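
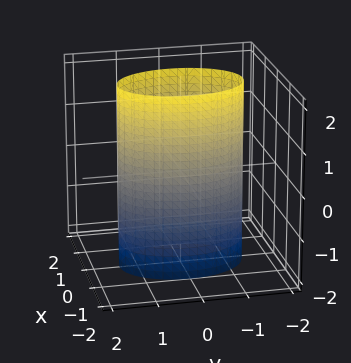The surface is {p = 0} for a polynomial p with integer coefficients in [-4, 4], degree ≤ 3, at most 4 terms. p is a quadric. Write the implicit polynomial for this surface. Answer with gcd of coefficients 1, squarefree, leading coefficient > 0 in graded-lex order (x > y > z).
2*x^2 + y^2 - 2

deg p = 2. A cylinder; a quadric.
Symmetries: the x ↦ −x reflection is a symmetry, so x appears only in even powers; it's symmetric under z → −z, forcing even powers of z; it's symmetric under y → −y, forcing even powers of y.
Observable constraints: among the integer gridlines, it crosses the x-axis at x ∈ {-1, 1}; it misses every integer gridline on the z-axis.
These observations pin down the coefficients.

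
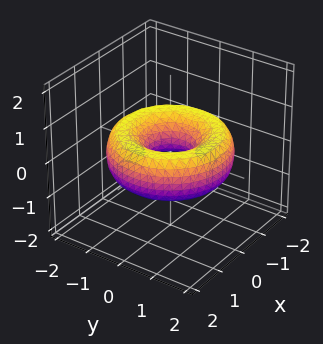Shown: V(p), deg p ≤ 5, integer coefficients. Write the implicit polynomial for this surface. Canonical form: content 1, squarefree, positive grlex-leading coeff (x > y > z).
(a) deg p = 4. A generic line meets the surface in up to 4 points.
(b) Symmetry: the z-axis is an axis of rotation, so x and y enter only as x² + y².
(c) From the axis intercepts and sections: a circular section at z = 0 has radius between 0 and 1; it misses every integer gridline on the z-axis.
(d) Fitting integer coefficients to these (and the overall shape) gives p.

x^4 + 2*x^2*y^2 + y^4 - 3*x^2 - 3*y^2 + 3*z^2 + 1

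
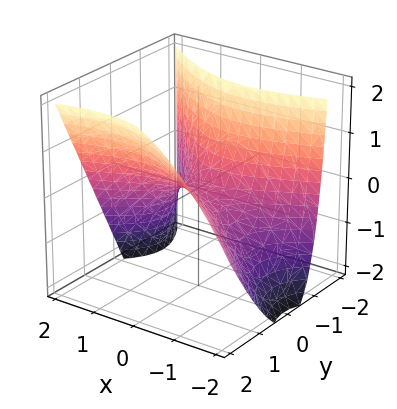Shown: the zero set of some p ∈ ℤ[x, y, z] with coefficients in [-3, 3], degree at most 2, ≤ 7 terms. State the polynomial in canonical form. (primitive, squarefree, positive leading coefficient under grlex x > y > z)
x^2 - x*y - 2*y^2 + y*z + 2*z

deg p = 2.
Reading off the gridlines: one x-axis crossing is at x = 0; it meets the z-axis at z = 0 (among the integer gridlines).
Solving for integer coefficients yields p as stated.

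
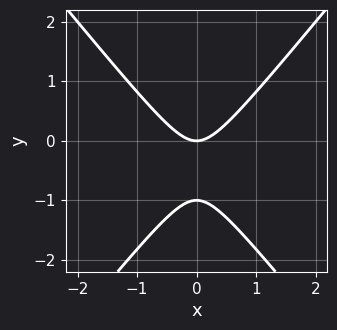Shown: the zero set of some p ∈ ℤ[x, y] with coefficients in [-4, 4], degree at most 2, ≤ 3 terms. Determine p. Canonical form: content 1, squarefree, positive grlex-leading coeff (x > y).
3*x^2 - 2*y^2 - 2*y

First, the degree is 2 — no degree-1 curve has this shape.
Next, symmetries: mirror symmetry x ↦ −x ⇒ only even powers of x.
Then, against the integer gridlines: it meets the x-axis at x = 0 (among the integer gridlines); the y-axis gridline crossings are at y ∈ {-1, 0}.
Finally, solving for integer coefficients yields p as stated.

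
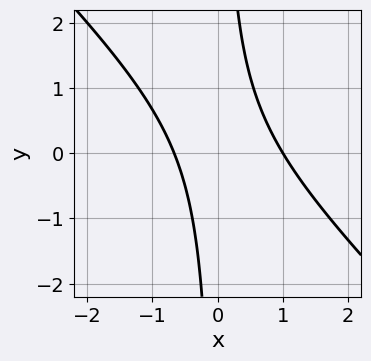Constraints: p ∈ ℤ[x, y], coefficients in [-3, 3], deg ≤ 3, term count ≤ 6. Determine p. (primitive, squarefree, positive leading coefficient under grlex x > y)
3*x^2 + 3*x*y - x - 2

(a) The degree is 2 — a generic line meets the curve in up to 2 points.
(b) Observable constraints: the curve avoids every integer y-axis point in the box; it meets the x-axis at x = 1 (among the integer gridlines).
(c) Putting this together gives p.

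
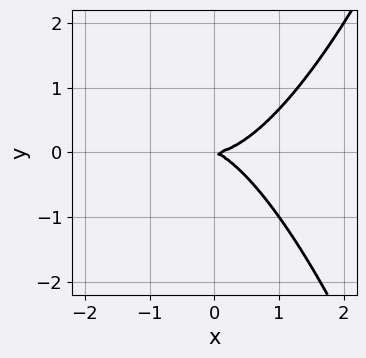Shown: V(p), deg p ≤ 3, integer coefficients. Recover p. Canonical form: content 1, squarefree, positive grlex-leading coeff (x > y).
2*x^3 - x*y - 3*y^2

(a) The degree is 3 — a generic line meets the curve in up to 3 points.
(b) From the visible intercepts: one x-axis crossing is at x = 0; it meets the y-axis at y = 0 (among the integer gridlines).
(c) Together with the visible shape, these determine p as stated.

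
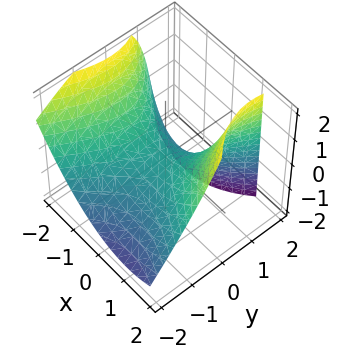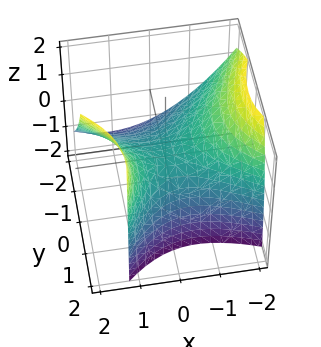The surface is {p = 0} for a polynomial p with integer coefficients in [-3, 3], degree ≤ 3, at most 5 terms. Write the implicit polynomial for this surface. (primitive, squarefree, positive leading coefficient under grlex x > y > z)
(a) Degree: the shape is more complex than any degree-1 surface, so deg p = 2.
(b) Checking where it meets the axes: it crosses the x-axis at the gridline x = 0; one y-axis crossing is at y = 0; one z-axis crossing is at z = 0.
(c) Assembling these constraints gives the stated polynomial.

x^2 + x*y - y^2 + y*z - 2*z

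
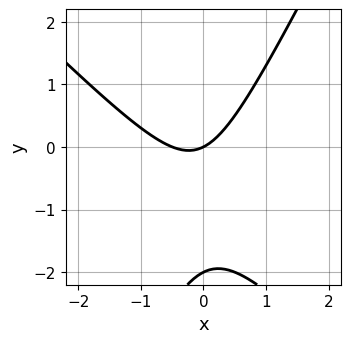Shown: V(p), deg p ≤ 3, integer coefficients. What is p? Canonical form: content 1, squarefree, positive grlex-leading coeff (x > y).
2*x^2 + x*y - y^2 + x - 2*y

1. Degree: a generic line meets the curve in up to 2 points, so deg p = 2.
2. Against the integer gridlines: one x-axis crossing is at x = 0; among the integer gridlines, it crosses the y-axis at y ∈ {-2, 0}.
3. Solving for integer coefficients yields p as stated.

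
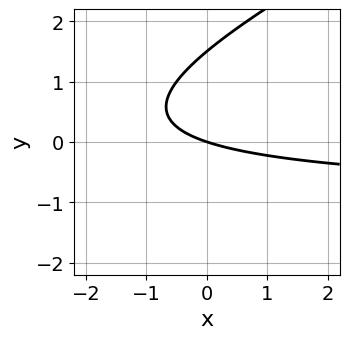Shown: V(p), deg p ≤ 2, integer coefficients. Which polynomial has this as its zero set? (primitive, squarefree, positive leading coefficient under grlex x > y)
x*y - 2*y^2 + x + 3*y

First, degree: the shape is more complex than any degree-1 curve, so deg p = 2.
Next, from the axis intercepts and sections: it meets the x-axis at x = 0 (among the integer gridlines); one y-axis crossing is at y = 0.
Finally, assembling these constraints gives the stated polynomial.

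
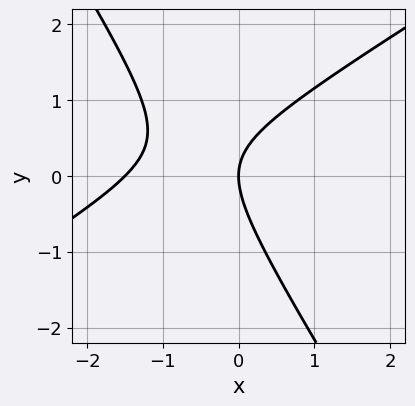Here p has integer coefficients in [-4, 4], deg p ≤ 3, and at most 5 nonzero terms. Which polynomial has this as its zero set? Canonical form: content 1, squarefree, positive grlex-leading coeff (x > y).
First, the degree is 2 — no degree-1 curve has this shape.
Then, observable constraints: it crosses the y-axis at the gridline y = 0; it meets the x-axis at x = 0 (among the integer gridlines).
Finally, assembling these constraints gives the stated polynomial.

2*x^2 - 2*x*y - 2*y^2 + 3*x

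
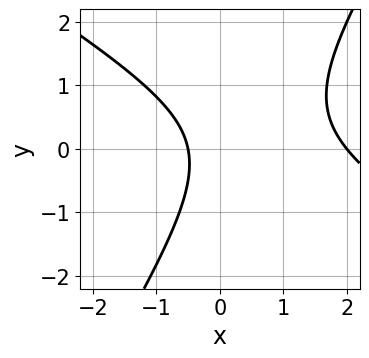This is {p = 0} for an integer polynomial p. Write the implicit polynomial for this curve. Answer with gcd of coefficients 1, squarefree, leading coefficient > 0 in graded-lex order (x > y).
2*x^2 + 2*x*y - 2*y^2 - 3*x - 2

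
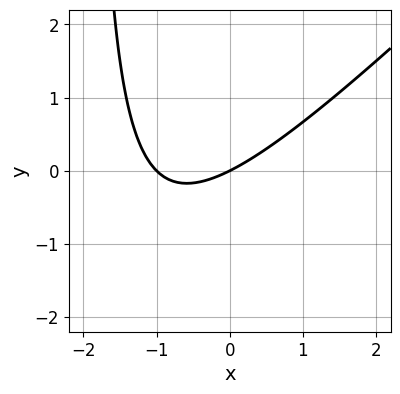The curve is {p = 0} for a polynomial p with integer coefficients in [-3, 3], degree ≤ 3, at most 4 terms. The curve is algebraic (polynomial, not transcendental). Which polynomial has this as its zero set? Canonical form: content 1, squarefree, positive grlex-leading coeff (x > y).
The degree is 2 — a generic line meets the curve in up to 2 points.
From the visible intercepts: among the integer gridlines, it crosses the x-axis at x ∈ {-1, 0}; one y-axis crossing is at y = 0.
Solving for integer coefficients yields p as stated.

x^2 - x*y + x - 2*y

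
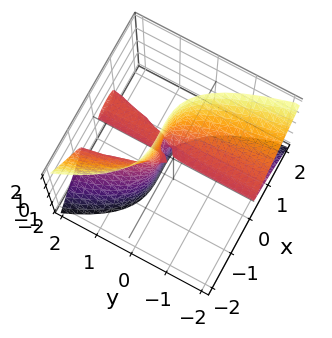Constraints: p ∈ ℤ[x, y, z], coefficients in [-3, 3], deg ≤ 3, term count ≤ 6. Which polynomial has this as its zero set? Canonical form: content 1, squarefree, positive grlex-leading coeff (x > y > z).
3*x^3 + 3*y*z^2 - x*y - z^2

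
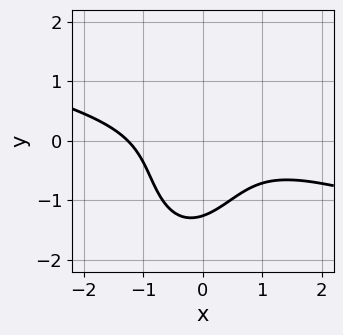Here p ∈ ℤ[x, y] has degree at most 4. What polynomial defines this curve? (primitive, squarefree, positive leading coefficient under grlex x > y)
x^3 + 3*x^2*y - x*y^2 + y^3 + 2

1. deg p = 3. The shape is more complex than any degree-2 curve.
2. The integer polynomial consistent with all of this is the stated p.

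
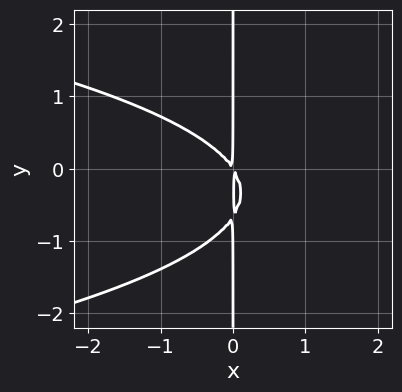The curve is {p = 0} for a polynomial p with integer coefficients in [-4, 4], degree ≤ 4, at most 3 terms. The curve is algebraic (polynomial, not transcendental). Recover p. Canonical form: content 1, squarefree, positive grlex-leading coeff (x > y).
3*x*y^2 + 3*x^2 + 2*x*y

deg p = 3. No degree-2 curve has this shape.
From the visible intercepts: every point of the y-axis in the box is on the curve.
Matching integer coefficients to the picture gives p.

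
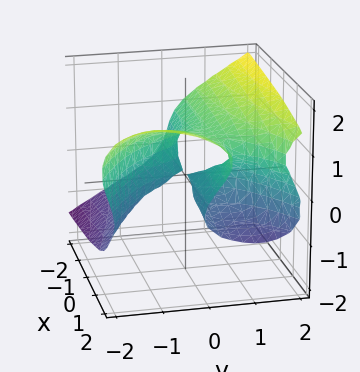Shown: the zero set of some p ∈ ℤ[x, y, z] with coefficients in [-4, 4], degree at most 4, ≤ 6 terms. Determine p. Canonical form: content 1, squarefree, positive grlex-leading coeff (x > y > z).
Degree: no degree-2 surface has this shape, so deg p = 3.
Checking where it meets the axes: one y-axis crossing is at y = 0; every point of the x-axis in the box is on the surface; among the integer gridlines, it crosses the z-axis at z ∈ {0, 1}.
Fitting integer coefficients to these (and the overall shape) gives p.

y^3 - 3*z^3 - 2*x*y + x*z + 3*z^2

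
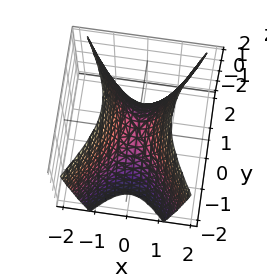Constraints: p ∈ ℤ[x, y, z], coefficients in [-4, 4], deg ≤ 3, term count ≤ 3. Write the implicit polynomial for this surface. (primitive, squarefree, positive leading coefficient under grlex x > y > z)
2*x^2 - y^2 - z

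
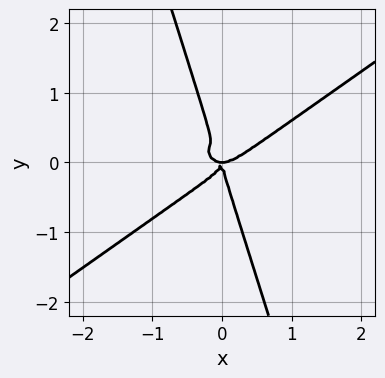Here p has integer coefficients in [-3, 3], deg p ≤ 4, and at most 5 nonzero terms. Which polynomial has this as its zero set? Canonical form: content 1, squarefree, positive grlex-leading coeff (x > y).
(a) Degree: the shape is more complex than any degree-3 curve, so deg p = 4.
(b) Checking where it meets the axes: it meets the x-axis at x = 0 (among the integer gridlines); one y-axis crossing is at y = 0.
(c) Matching integer coefficients to the picture gives p.

2*x^4 - x^3*y - 3*x*y^3 - y^4 - x^2*y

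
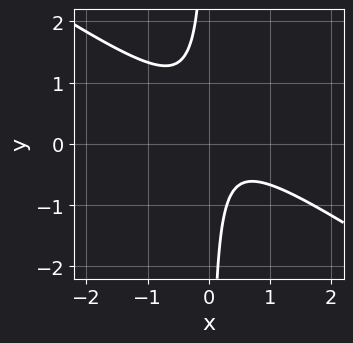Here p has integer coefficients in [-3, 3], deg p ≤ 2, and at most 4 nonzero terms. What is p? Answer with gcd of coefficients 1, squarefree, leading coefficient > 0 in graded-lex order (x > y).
2*x^2 + 3*x*y - x + 1

1. Degree: the shape is more complex than any degree-1 curve, so deg p = 2.
2. From the axis intercepts and sections: the curve avoids every integer x-axis point in the box; the curve avoids every integer y-axis point in the box.
3. These observations pin down the coefficients.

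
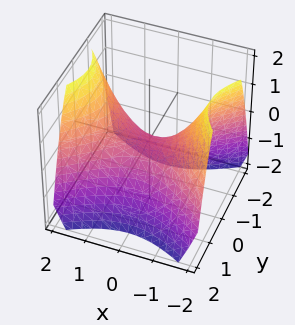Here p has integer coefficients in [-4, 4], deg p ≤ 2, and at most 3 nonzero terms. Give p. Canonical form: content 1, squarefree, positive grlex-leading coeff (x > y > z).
(a) Degree: a saddle surface; a quadric, so deg p = 2.
(b) Symmetries: it's symmetric under x → −x, forcing even powers of x; it's symmetric under y → −y, forcing even powers of y.
(c) From the visible intercepts: one x-axis crossing is at x = 0; one y-axis crossing is at y = 0.
(d) The integer polynomial consistent with all of this is the stated p.

2*x^2 - 3*y^2 - 3*z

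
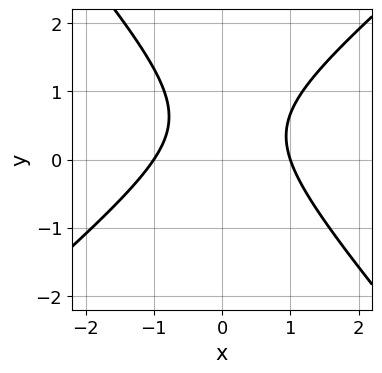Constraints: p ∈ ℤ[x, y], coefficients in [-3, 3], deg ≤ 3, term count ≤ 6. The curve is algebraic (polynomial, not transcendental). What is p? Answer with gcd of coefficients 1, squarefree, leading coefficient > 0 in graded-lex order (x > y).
3*x^2 - x*y - 3*y^2 + 3*y - 3

(a) Degree: a generic line meets the curve in up to 2 points, so deg p = 2.
(b) From the axis intercepts and sections: it misses every integer gridline on the y-axis; among the integer gridlines, it crosses the x-axis at x ∈ {-1, 1}.
(c) These observations pin down the coefficients.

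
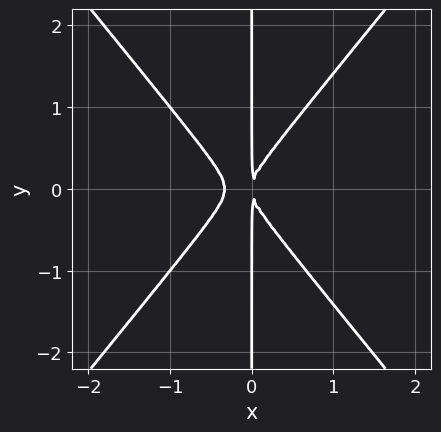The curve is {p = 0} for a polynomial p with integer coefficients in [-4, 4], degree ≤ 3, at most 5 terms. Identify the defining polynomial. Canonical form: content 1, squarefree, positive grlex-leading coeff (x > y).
First, the degree is 3 — no degree-2 curve has this shape.
Next, symmetries: the y ↦ −y reflection is a symmetry, so y appears only in even powers.
Next, reading off the gridlines: the visible y-axis segment lies entirely on the curve.
Finally, solving for integer coefficients yields p as stated.

3*x^3 - 2*x*y^2 + x^2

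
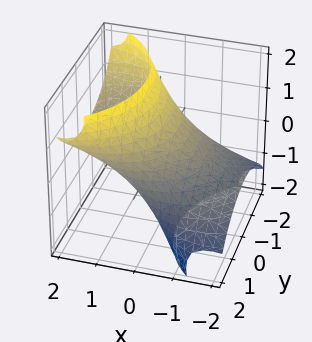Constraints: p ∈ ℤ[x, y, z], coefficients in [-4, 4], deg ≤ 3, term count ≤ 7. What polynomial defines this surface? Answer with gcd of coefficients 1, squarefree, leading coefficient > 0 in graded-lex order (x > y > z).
First, degree: a generic line meets the surface in up to 2 points, so deg p = 2.
Finally, solving for integer coefficients yields p as stated.

x^2 - 3*x*z + y^2 + z^2 - 2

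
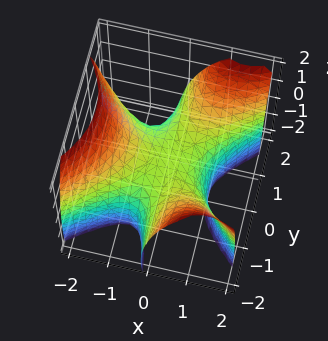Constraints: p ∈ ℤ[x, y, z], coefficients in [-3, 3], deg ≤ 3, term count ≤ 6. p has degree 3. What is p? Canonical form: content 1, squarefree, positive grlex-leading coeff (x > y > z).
2*x^3 - 3*x*y^2 + z^2 + 3*z

(a) The degree is 3 — no degree-2 surface has this shape.
(b) Reading off the gridlines: one z-axis crossing is at z = 0; one x-axis crossing is at x = 0.
(c) Assembling these constraints gives the stated polynomial.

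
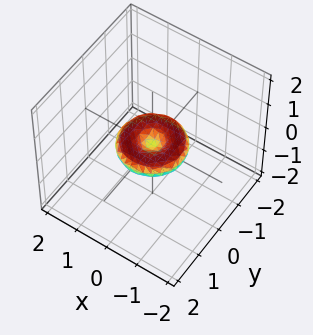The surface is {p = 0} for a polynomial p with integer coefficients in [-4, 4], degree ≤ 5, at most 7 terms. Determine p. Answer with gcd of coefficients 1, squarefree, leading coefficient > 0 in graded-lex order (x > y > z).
1. The degree is 4 — a generic line meets the surface in up to 4 points.
2. Symmetries: the surface is invariant under rotation about z: p = q(x² + y², z).
3. From the axis intercepts and sections: it meets the z-axis at z = 0 (among the integer gridlines); a circular section at z = 0 has radius exactly 1.
4. Putting this together gives p. Check: (1, 0, 0) on the x-axis lies on the surface, and p(1, 0, 0) = 0. ✓

x^4 + 2*x^2*y^2 + y^4 - x^2 - y^2 + 3*z^2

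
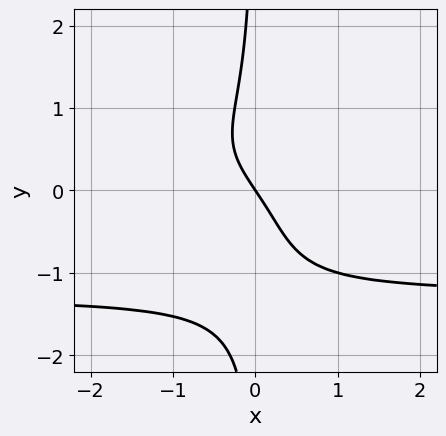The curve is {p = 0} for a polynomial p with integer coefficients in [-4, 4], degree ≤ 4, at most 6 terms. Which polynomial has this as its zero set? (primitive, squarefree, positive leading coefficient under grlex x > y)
3*x*y^3 + 2*x*y^2 + 3*x + 2*y

1. deg p = 4.
2. Observable constraints: one y-axis crossing is at y = 0; it crosses the x-axis at the gridline x = 0.
3. Solving for integer coefficients yields p as stated.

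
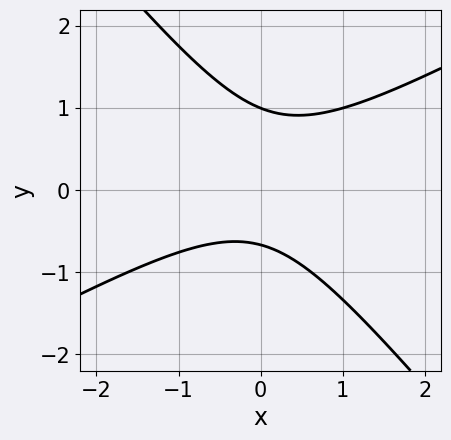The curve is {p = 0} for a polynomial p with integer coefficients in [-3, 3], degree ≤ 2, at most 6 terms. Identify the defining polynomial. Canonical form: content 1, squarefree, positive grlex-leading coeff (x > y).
2*x^2 - 2*x*y - 3*y^2 + y + 2

The degree is 2 — no degree-1 curve has this shape.
From the axis intercepts and sections: it meets the y-axis at y = 1 (among the integer gridlines); no x-intercept at any integer in the box.
Putting this together gives p.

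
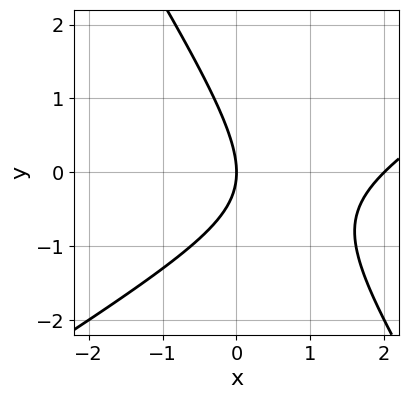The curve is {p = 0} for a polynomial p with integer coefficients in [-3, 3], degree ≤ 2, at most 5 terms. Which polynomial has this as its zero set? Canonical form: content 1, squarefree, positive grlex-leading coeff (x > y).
deg p = 2. A generic line meets the curve in up to 2 points.
Observable constraints: it meets the y-axis at y = 0 (among the integer gridlines); the x-axis gridline crossings are at x ∈ {0, 2}.
Together with the visible shape, these determine p as stated.

x^2 - x*y - y^2 - 2*x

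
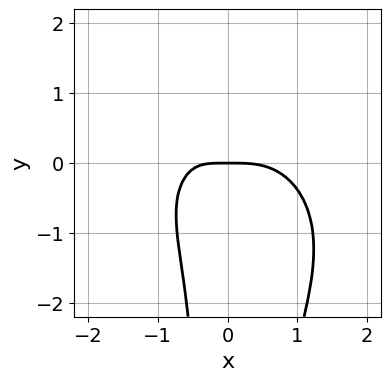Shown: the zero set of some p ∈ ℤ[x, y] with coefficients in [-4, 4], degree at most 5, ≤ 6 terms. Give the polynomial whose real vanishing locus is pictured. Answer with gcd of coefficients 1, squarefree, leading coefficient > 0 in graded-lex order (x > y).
First, the degree is 4 — no degree-3 curve has this shape.
Next, from the axis intercepts and sections: one x-axis crossing is at x = 0; one y-axis crossing is at y = 0.
Finally, matching integer coefficients to the picture gives p.

x^4 + x^2*y^2 + x^2*y + x*y + y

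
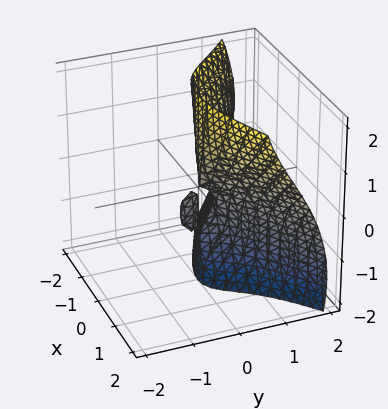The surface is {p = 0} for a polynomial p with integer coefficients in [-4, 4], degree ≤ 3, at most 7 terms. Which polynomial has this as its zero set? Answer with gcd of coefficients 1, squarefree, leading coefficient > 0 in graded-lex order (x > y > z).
2*x*y*z + 3*y^3 + 2*y*z^2 - 3*x^2 + 2*y*z

1. I count 2 distinct pieces. They look like related sheets of one shape, so recover p as a whole.
2. Degree: the shape is more complex than any degree-2 surface, so deg p = 3.
3. Observable constraints: one x-axis crossing is at x = 0; the visible z-axis segment lies entirely on the surface.
4. Fitting integer coefficients to these (and the overall shape) gives p.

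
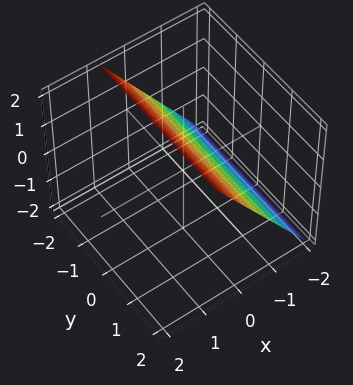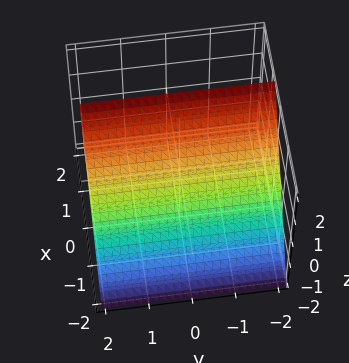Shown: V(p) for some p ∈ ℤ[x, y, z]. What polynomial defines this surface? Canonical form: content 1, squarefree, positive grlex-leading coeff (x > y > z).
(a) deg p = 1.
(b) Observable constraints: it meets the z-axis at z = 1 (among the integer gridlines); no y-intercept at any integer in the box.
(c) These observations pin down the coefficients.

3*x - 2*z + 2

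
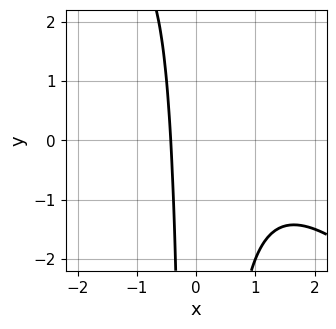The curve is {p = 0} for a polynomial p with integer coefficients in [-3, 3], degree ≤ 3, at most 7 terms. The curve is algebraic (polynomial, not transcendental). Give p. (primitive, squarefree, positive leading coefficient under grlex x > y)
2*x^3 + 2*x^2*y - 3*x^2 + 3*x + 2

First, degree: the shape is more complex than any degree-2 curve, so deg p = 3.
Then, observable constraints: no y-intercept at any integer in the box.
Finally, these observations pin down the coefficients.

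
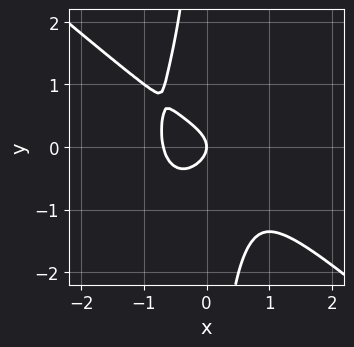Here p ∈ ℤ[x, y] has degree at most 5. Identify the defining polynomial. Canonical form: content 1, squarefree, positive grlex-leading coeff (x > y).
3*x^4 + 2*x^3*y + 2*x*y^3 + 2*y^2 + x

(a) The degree is 4 — no degree-3 curve has this shape.
(b) From the axis intercepts and sections: one y-axis crossing is at y = 0; it meets the x-axis at x = 0 (among the integer gridlines).
(c) Assembling these constraints gives the stated polynomial.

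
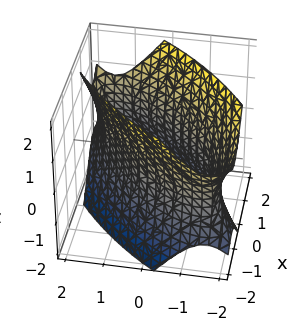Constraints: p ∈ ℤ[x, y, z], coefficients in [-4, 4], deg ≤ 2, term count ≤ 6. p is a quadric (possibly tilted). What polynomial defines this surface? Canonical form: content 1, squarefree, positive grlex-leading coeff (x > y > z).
2*x^2 - 3*x*y + 2*y^2 - z^2 - 3

First, the degree is 2 — the shape is more complex than any degree-1 surface.
Next, reading off the gridlines: it misses every integer gridline on the z-axis.
Finally, solving for integer coefficients yields p as stated.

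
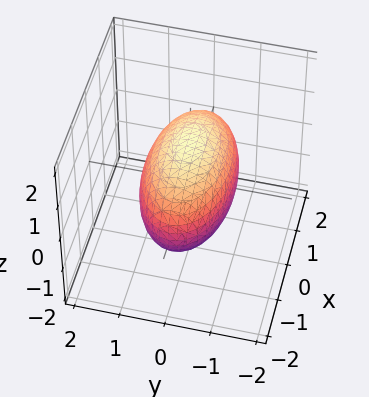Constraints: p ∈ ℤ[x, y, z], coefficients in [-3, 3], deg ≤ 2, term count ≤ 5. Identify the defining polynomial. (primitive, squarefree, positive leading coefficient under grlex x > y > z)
First, degree: bounded and convex; a quadric, so deg p = 2.
Next, symmetries: the z ↦ −z reflection is a symmetry, so z appears only in even powers; mirror symmetry y ↦ −y ⇒ only even powers of y; it's symmetric under x → −x, forcing even powers of x.
Then, from the visible intercepts: the y-axis gridline crossings are at y ∈ {-1, 1}.
Finally, together with the visible shape, these determine p as stated.

x^2 + 3*y^2 + 2*z^2 - 3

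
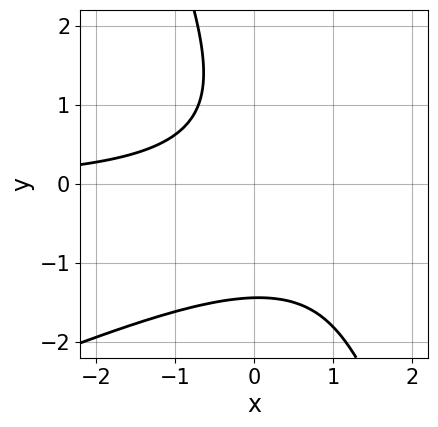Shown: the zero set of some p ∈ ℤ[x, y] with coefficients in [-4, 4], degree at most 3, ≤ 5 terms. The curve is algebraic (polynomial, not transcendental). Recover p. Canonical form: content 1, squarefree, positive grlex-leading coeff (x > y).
First, the degree is 3 — the shape is more complex than any degree-2 curve.
Next, against the integer gridlines: it misses every integer gridline on the x-axis.
Finally, these observations pin down the coefficients.

x^2*y - 2*x*y^2 - y^3 - 3*x*y - 3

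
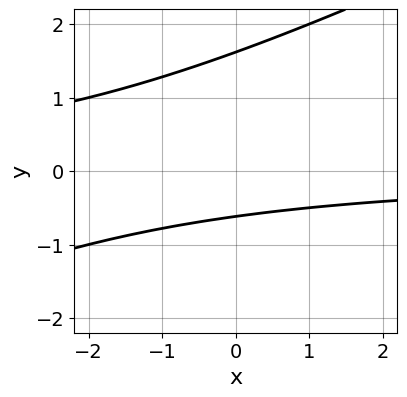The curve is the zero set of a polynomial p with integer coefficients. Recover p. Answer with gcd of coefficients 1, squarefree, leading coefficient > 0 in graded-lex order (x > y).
1. deg p = 2.
2. From the axis intercepts and sections: the curve avoids every integer x-axis point in the box.
3. Solving for integer coefficients yields p as stated.

x*y - 2*y^2 + 2*y + 2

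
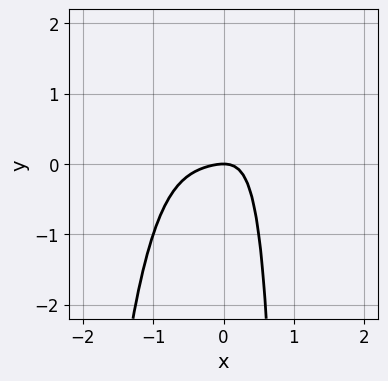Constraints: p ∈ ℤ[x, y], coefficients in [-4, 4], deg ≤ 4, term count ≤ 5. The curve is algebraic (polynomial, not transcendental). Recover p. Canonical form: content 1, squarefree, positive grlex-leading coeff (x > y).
2*x^4 + x^3 + x^2 - x*y + y

First, deg p = 4.
Next, from the axis intercepts and sections: it crosses the x-axis at the gridline x = 0; it meets the y-axis at y = 0 (among the integer gridlines).
Finally, together with the visible shape, these determine p as stated.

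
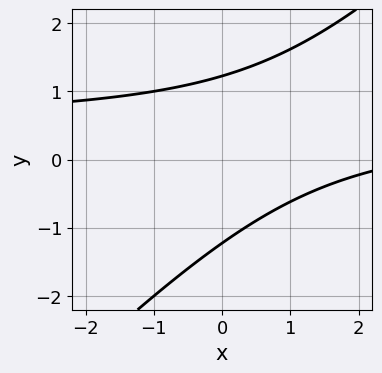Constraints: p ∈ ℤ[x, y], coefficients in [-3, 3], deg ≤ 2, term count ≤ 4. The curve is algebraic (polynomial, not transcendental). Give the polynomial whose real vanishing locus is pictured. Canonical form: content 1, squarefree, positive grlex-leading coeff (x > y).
2*x*y - 2*y^2 - x + 3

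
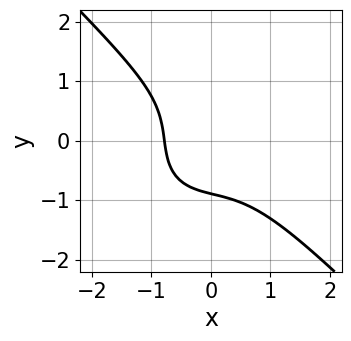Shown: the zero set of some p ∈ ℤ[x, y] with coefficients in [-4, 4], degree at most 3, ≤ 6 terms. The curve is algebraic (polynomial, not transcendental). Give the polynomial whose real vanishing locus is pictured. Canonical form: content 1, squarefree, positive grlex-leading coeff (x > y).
3*x^3 + 3*y^3 + 2*x + y + 3

1. The degree is 3 — the shape is more complex than any degree-2 curve.
2. Matching integer coefficients to the picture gives p.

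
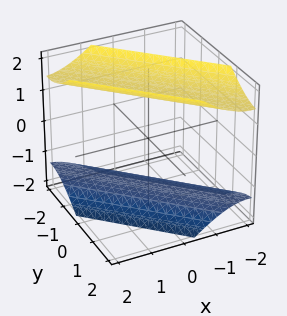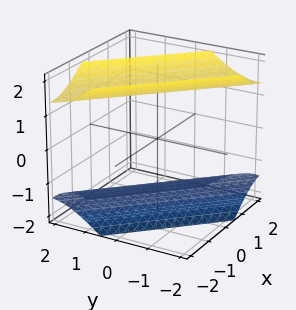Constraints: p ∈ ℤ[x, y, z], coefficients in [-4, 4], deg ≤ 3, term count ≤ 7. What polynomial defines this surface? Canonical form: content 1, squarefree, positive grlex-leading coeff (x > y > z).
x^2 + 2*x*y + y^2 - z^2 + 2

I count 2 distinct pieces.
Degree: the shape is more complex than any degree-1 surface, so deg p = 2.
Observable constraints: the surface avoids every integer x-axis point in the box; no y-intercept at any integer in the box.
Assembling these constraints gives the stated polynomial.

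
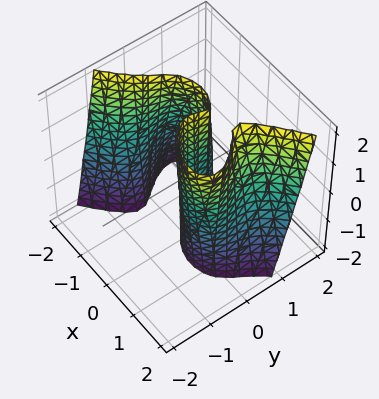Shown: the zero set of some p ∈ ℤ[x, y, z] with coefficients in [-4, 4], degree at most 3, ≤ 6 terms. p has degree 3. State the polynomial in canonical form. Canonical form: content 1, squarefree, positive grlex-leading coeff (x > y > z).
x^3 + x*y*z - 3*y^3 + 2*y^2 - 2*x

1. The degree is 3 — the shape is more complex than any degree-2 surface.
2. Reading off the gridlines: it meets the y-axis at y = 0 (among the integer gridlines); every point of the z-axis in the box is on the surface.
3. Together with the visible shape, these determine p as stated.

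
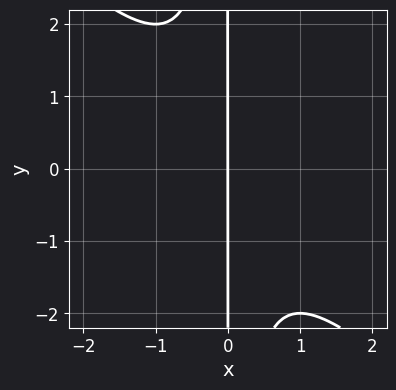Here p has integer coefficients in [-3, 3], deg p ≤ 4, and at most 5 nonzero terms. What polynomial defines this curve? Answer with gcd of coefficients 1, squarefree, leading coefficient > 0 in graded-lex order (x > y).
x^3 + x^2*y + x

The degree is 3 — the shape is more complex than any degree-2 curve.
Against the integer gridlines: one x-axis crossing is at x = 0; every point of the y-axis in the box is on the curve.
Fitting integer coefficients to these (and the overall shape) gives p.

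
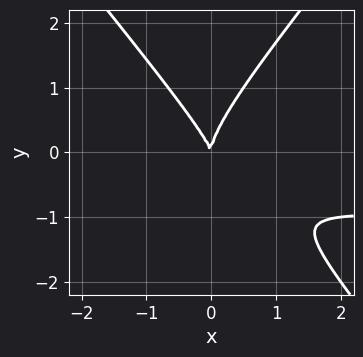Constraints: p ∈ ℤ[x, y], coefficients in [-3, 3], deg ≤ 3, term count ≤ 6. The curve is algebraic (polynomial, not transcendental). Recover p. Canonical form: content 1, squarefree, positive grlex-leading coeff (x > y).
3*x^2*y - 2*y^3 + 3*x^2 + x*y

(a) deg p = 3.
(b) Observable constraints: it crosses the x-axis at the gridline x = 0; one y-axis crossing is at y = 0.
(c) Putting this together gives p.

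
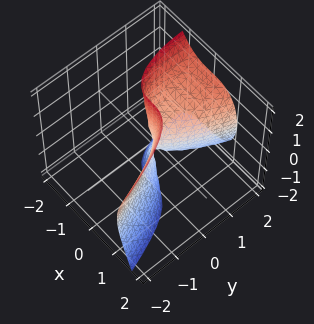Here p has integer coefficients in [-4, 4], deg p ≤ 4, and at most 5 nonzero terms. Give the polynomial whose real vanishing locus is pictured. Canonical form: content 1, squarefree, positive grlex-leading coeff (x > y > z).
3*x^3 + y*z^2 - y^2

Degree: the shape is more complex than any degree-2 surface, so deg p = 3.
Reading off the gridlines: it meets the y-axis at y = 0 (among the integer gridlines); every point of the z-axis in the box is on the surface; it meets the x-axis at x = 0 (among the integer gridlines).
Solving for integer coefficients yields p as stated.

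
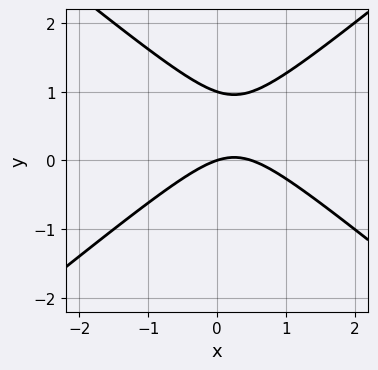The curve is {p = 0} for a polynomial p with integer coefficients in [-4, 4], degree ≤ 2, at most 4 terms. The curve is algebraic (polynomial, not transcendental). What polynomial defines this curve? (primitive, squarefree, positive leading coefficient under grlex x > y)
2*x^2 - 3*y^2 - x + 3*y

(a) The degree is 2 — no degree-1 curve has this shape.
(b) Reading off the gridlines: it crosses the x-axis at the gridline x = 0; the y-axis gridline crossings are at y ∈ {0, 1}.
(c) These observations pin down the coefficients.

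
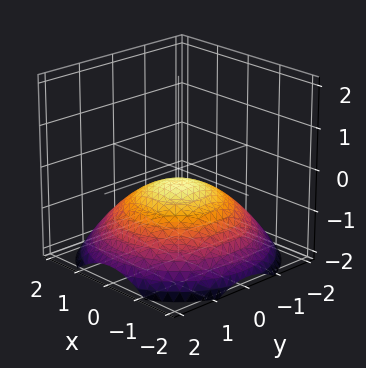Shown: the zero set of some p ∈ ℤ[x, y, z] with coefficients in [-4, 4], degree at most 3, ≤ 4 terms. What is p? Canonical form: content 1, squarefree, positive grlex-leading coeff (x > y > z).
x^2 + y^2 + 3*z + 1

1. The degree is 2 — a generic line meets the surface in up to 2 points.
2. Symmetries: the z-axis is an axis of rotation, so x and y enter only as x² + y².
3. From the visible intercepts: it misses every integer gridline on the x-axis; no y-intercept at any integer in the box; a circular section at z = -1 has radius between 1 and 2.
4. Matching integer coefficients to the picture gives p.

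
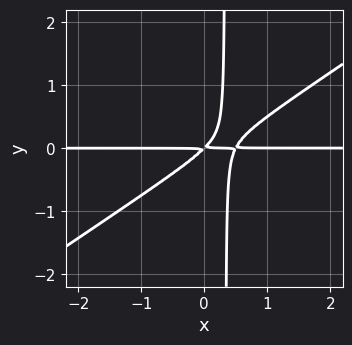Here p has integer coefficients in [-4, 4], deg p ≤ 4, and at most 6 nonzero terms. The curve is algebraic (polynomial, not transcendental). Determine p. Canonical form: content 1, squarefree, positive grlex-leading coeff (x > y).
1. Degree: no degree-2 curve has this shape, so deg p = 3.
2. From the axis intercepts and sections: every point of the x-axis in the box is on the curve.
3. Fitting integer coefficients to these (and the overall shape) gives p.

2*x^2*y - 3*x*y^2 - x*y + y^2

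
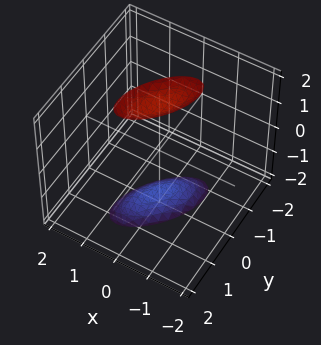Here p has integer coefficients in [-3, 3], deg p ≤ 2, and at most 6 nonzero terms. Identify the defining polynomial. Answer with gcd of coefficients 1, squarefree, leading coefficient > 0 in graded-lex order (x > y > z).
(a) There are 2 components.
(b) deg p = 2.
(c) Against the integer gridlines: no x-intercept at any integer in the box; no y-intercept at any integer in the box.
(d) Assembling these constraints gives the stated polynomial.

3*x^2 - 3*x*y + 2*y^2 - z^2 + 3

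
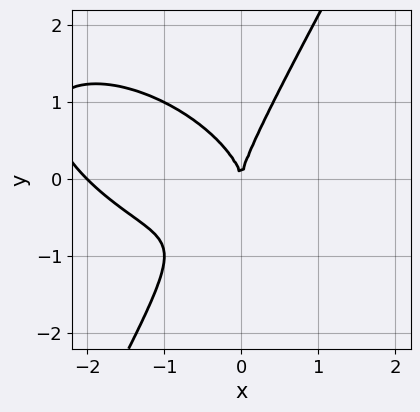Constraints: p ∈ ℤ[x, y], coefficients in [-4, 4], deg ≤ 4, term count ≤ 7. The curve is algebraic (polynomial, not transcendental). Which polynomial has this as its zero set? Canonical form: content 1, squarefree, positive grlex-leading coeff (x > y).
x^3 + x^2*y + x*y^2 - y^3 + 2*x^2

First, deg p = 3. The shape is more complex than any degree-2 curve.
Next, from the visible intercepts: one y-axis crossing is at y = 0; among the integer gridlines, it crosses the x-axis at x ∈ {-2, 0}.
Finally, putting this together gives p.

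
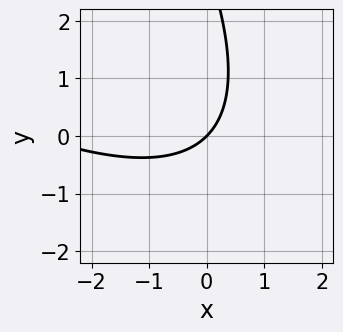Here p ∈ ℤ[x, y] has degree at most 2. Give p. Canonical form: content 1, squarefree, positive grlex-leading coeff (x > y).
1. Degree: the shape is more complex than any degree-1 curve, so deg p = 2.
2. From the axis intercepts and sections: it crosses the y-axis at the gridline y = 0; one x-axis crossing is at x = 0.
3. Putting this together gives p.

x^2 + 2*x*y + y^2 + 3*x - 3*y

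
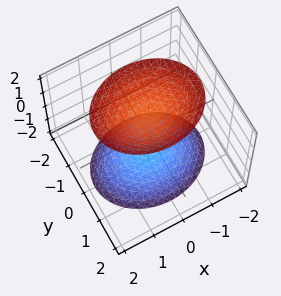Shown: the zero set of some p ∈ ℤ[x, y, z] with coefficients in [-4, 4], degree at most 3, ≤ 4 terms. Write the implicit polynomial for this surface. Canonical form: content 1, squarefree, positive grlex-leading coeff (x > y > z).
There are 2 components.
Degree: two separate bowl-shaped sheets opening away from each other; a quadric, so deg p = 2.
Symmetries: it's symmetric under y → −y, forcing even powers of y; mirror symmetry x ↦ −x ⇒ only even powers of x; it's symmetric under z → −z, forcing even powers of z.
Reading off the gridlines: no y-intercept at any integer in the box; no x-intercept at any integer in the box.
Matching integer coefficients to the picture gives p.

2*x^2 + 3*y^2 - 2*z^2 + 3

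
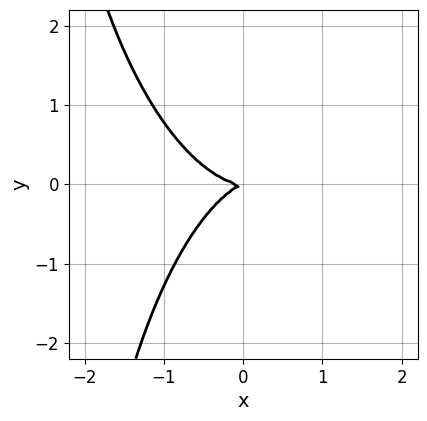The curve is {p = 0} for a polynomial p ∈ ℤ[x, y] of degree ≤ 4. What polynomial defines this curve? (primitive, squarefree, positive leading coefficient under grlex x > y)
2*x^3 + x*y^2 - x*y + 3*y^2

First, deg p = 3. The shape is more complex than any degree-2 curve.
Next, from the visible intercepts: it meets the x-axis at x = 0 (among the integer gridlines); it meets the y-axis at y = 0 (among the integer gridlines).
Finally, together with the visible shape, these determine p as stated.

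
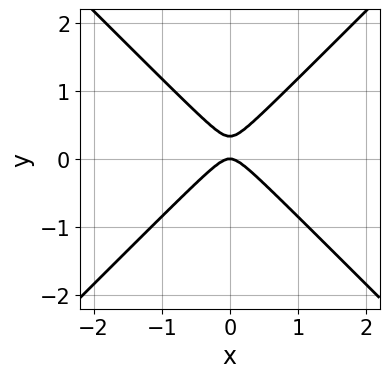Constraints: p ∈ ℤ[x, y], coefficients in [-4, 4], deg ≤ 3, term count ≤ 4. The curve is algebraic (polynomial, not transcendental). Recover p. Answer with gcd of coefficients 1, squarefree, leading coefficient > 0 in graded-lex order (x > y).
3*x^2 - 3*y^2 + y

Degree: the shape is more complex than any degree-1 curve, so deg p = 2.
Symmetries: it's symmetric under x → −x, forcing even powers of x.
Observable constraints: it meets the x-axis at x = 0 (among the integer gridlines); it meets the y-axis at y = 0 (among the integer gridlines).
Matching integer coefficients to the picture gives p.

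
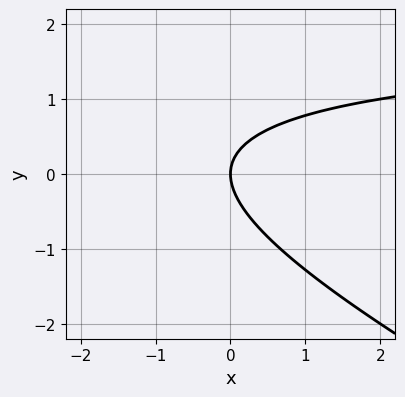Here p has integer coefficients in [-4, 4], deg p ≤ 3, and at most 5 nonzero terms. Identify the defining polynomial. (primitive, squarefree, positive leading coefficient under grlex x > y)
1. deg p = 2. A generic line meets the curve in up to 2 points.
2. Reading off the gridlines: it crosses the x-axis at the gridline x = 0; one y-axis crossing is at y = 0.
3. The integer polynomial consistent with all of this is the stated p.

x*y + 2*y^2 - 2*x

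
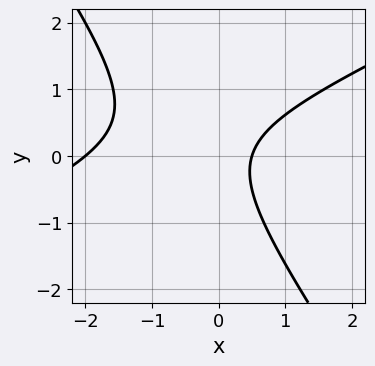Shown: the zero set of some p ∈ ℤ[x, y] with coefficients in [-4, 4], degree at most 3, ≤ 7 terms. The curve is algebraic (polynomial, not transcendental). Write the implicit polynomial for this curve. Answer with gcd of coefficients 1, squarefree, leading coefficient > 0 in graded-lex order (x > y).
2*x^2 - 3*x*y - 3*y^2 + 3*x - 2

1. deg p = 2. The shape is more complex than any degree-1 curve.
2. From the axis intercepts and sections: it misses every integer gridline on the y-axis; one x-axis crossing is at x = -2.
3. Together with the visible shape, these determine p as stated.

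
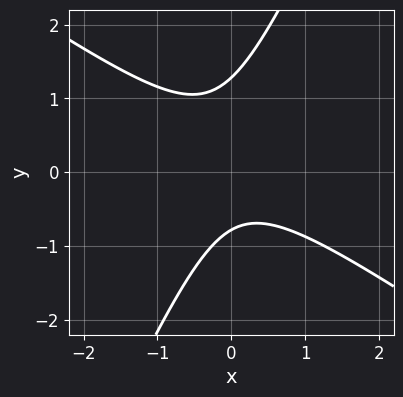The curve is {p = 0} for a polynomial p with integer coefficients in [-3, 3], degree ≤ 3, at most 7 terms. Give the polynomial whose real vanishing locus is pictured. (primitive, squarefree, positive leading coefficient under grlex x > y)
3*x^2 + 3*x*y - 2*y^2 + y + 2

First, degree: the shape is more complex than any degree-1 curve, so deg p = 2.
Then, reading off the gridlines: it misses every integer gridline on the x-axis.
Finally, solving for integer coefficients yields p as stated.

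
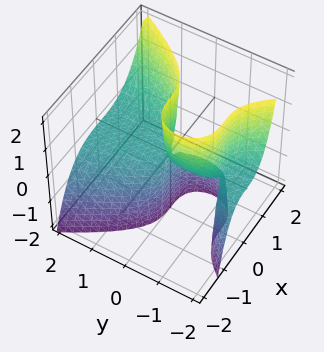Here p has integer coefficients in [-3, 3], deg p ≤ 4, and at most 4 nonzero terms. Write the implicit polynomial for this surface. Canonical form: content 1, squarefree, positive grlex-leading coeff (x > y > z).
First, deg p = 3. A generic line meets the surface in up to 3 points.
Next, against the integer gridlines: every point of the z-axis in the box is on the surface; every point of the y-axis in the box is on the surface; one x-axis crossing is at x = 0.
Finally, fitting integer coefficients to these (and the overall shape) gives p.

3*x^3 - 2*y^2*z - 3*y*z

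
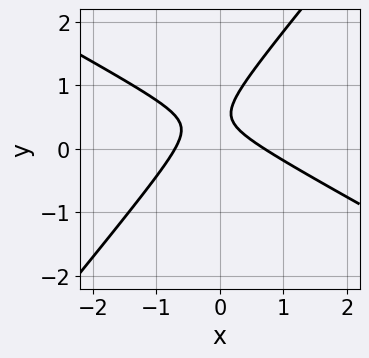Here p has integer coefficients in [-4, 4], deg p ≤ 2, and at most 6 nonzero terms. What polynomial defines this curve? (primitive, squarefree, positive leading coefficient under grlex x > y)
First, deg p = 2. The shape is more complex than any degree-1 curve.
Next, from the visible intercepts: it misses every integer gridline on the y-axis.
Finally, these observations pin down the coefficients.

2*x^2 + 2*x*y - 3*y^2 + 3*y - 1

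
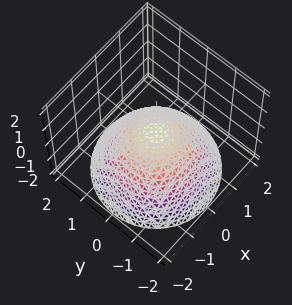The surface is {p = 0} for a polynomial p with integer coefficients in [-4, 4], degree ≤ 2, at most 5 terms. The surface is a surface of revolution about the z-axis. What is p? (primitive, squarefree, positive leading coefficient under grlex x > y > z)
2*x^2 + 2*y^2 + 3*z - 1

First, the degree is 2 — a generic line meets the surface in up to 2 points.
Next, symmetries: the z-axis is an axis of rotation, so x and y enter only as x² + y².
Next, observable constraints: a circular section at z = -2 has radius between 1 and 2.
Finally, these observations pin down the coefficients.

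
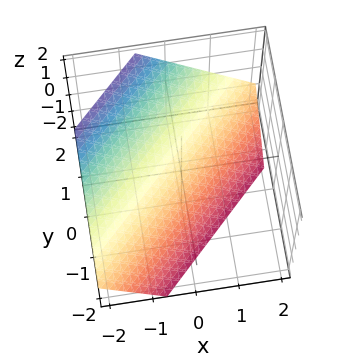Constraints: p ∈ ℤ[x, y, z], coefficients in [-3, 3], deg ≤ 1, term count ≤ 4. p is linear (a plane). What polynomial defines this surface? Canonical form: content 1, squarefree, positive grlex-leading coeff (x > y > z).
3*x - 3*y + 3*z + 2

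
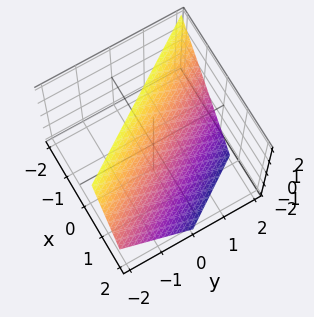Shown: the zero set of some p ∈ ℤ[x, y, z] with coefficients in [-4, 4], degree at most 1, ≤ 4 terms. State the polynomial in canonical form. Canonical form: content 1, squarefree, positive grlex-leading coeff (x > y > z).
(a) Degree: the surface is flat (a plane), so deg p = 1.
(b) Against the integer gridlines: it meets the z-axis at z = 1 (among the integer gridlines); it meets the y-axis at y = 1 (among the integer gridlines).
(c) These observations pin down the coefficients.

3*x + 2*y + 2*z - 2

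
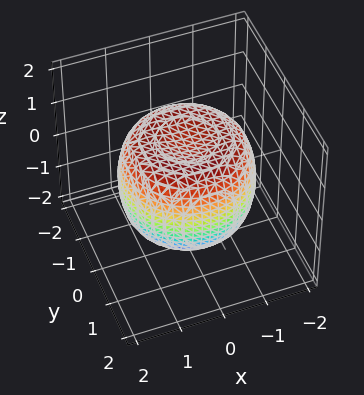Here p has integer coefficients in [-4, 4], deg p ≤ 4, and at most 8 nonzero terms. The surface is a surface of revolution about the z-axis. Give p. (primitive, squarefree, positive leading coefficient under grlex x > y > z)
First, degree: no degree-3 surface has this shape, so deg p = 4.
Then, symmetries: rotational symmetry about the z-axis ⇒ p depends on x, y only through x² + y².
Then, against the integer gridlines: a circular section at z = 1 has radius between 1 and 2; among the integer gridlines, it crosses the z-axis at z ∈ {-1, 1}.
Finally, assembling these constraints gives the stated polynomial.

2*x^4 + 4*x^2*y^2 + 2*y^4 - 3*x^2 - 3*y^2 + 3*z^2 - 3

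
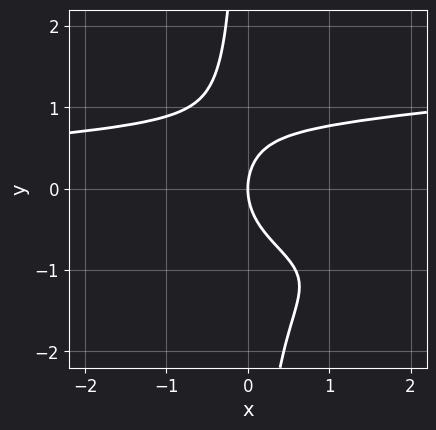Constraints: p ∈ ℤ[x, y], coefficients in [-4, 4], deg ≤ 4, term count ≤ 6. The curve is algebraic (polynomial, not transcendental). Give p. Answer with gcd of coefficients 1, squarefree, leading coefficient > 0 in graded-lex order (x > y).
3*x*y^3 - x^2*y + 2*x*y^2 + 2*y^2 - 3*x

First, degree: the shape is more complex than any degree-3 curve, so deg p = 4.
Next, reading off the gridlines: it crosses the y-axis at the gridline y = 0; one x-axis crossing is at x = 0.
Finally, together with the visible shape, these determine p as stated.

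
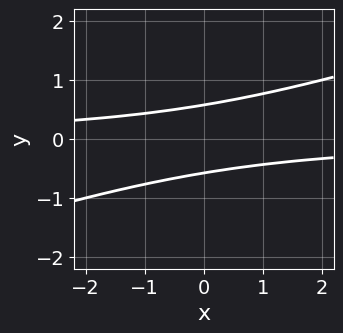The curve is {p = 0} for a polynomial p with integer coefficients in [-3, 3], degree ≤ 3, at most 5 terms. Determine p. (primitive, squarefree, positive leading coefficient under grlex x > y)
1. The degree is 2 — no degree-1 curve has this shape.
2. Reading off the gridlines: it misses every integer gridline on the x-axis.
3. Solving for integer coefficients yields p as stated.

x*y - 3*y^2 + 1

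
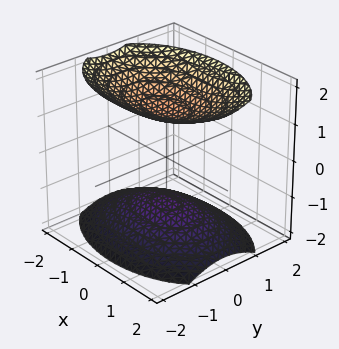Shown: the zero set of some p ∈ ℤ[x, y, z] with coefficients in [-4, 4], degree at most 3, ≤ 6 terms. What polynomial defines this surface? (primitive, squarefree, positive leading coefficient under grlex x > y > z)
1. There are 2 components. Treating them together as one polynomial.
2. deg p = 2. Two separate bowl-shaped sheets opening away from each other; a quadric.
3. Symmetries: the z ↦ −z reflection is a symmetry, so z appears only in even powers; it's symmetric under x → −x, forcing even powers of x; it's symmetric under y → −y, forcing even powers of y.
4. Checking where it meets the axes: the surface avoids every integer x-axis point in the box; the surface avoids every integer y-axis point in the box.
5. The integer polynomial consistent with all of this is the stated p.

x^2 + 2*y^2 - 2*z^2 + 3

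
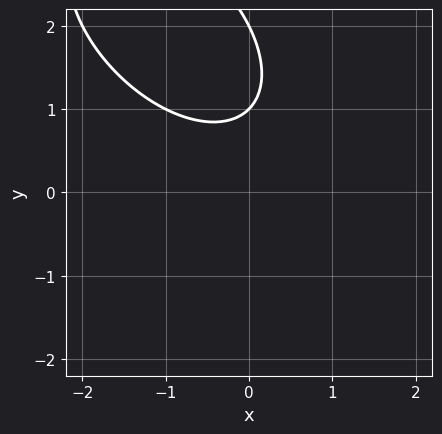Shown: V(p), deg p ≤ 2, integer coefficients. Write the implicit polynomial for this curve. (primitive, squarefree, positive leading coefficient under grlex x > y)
x^2 + x*y + y^2 - 3*y + 2

1. deg p = 2. A generic line meets the curve in up to 2 points.
2. Reading off the gridlines: the curve avoids every integer x-axis point in the box; among the integer gridlines, it crosses the y-axis at y ∈ {1, 2}.
3. Solving for integer coefficients yields p as stated.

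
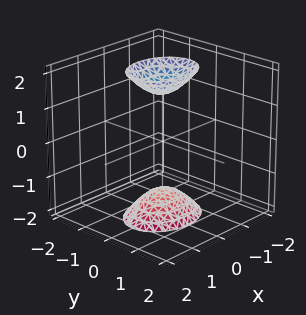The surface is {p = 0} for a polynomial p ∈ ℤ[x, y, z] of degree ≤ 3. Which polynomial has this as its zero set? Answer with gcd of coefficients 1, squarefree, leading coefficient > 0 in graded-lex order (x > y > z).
2*x^2 + 3*y^2 - z^2 + 2

First, the picture has 2 separate pieces.
Then, deg p = 2.
Then, symmetries: it's symmetric under y → −y, forcing even powers of y; the x ↦ −x reflection is a symmetry, so x appears only in even powers; mirror symmetry z ↦ −z ⇒ only even powers of z.
Then, from the visible intercepts: no x-intercept at any integer in the box; it misses every integer gridline on the y-axis.
Finally, together with the visible shape, these determine p as stated.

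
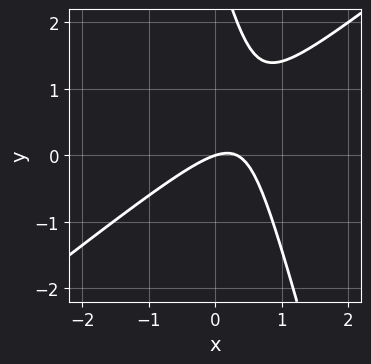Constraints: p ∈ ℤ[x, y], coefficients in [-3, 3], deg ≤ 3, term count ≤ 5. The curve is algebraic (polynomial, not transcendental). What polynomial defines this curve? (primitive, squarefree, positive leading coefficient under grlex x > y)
3*x^2 - 3*x*y - y^2 - x + 3*y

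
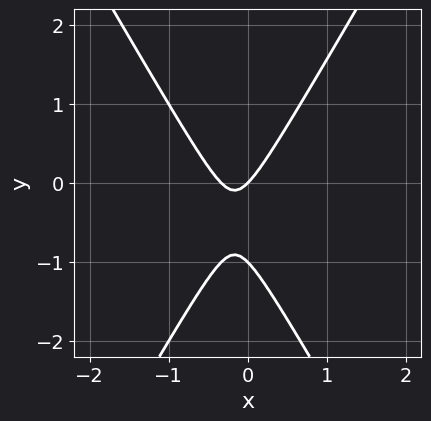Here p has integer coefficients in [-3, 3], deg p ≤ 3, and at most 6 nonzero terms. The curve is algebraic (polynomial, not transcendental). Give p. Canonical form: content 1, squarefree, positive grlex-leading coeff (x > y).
1. deg p = 2. No degree-1 curve has this shape.
2. Reading off the gridlines: one x-axis crossing is at x = 0; among the integer gridlines, it crosses the y-axis at y ∈ {-1, 0}.
3. Together with the visible shape, these determine p as stated.

3*x^2 - y^2 + x - y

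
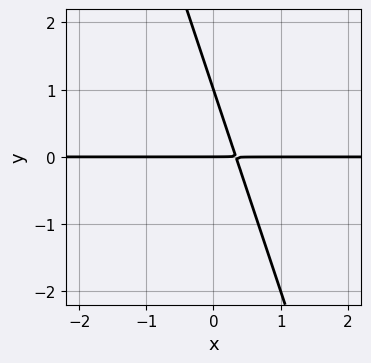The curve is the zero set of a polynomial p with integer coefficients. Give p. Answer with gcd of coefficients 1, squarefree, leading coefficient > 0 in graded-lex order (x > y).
3*x*y + y^2 - y

(a) The degree is 2 — a generic line meets the curve in up to 2 points.
(b) Checking where it meets the axes: the y-axis gridline crossings are at y ∈ {0, 1}; the visible x-axis segment lies entirely on the curve.
(c) Fitting integer coefficients to these (and the overall shape) gives p.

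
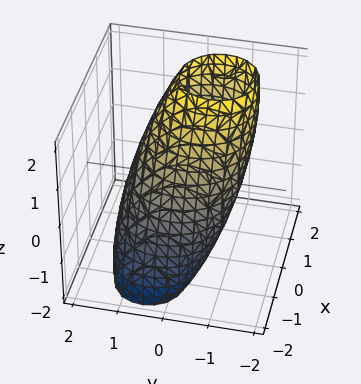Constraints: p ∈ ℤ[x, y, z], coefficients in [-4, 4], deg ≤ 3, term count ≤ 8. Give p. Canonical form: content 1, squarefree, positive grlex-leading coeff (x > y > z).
The degree is 2 — no degree-1 surface has this shape.
Solving for integer coefficients yields p as stated.

2*x^2 - 2*x*z + 2*y^2 + y*z + z^2 - 3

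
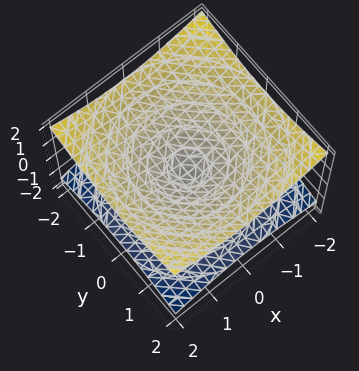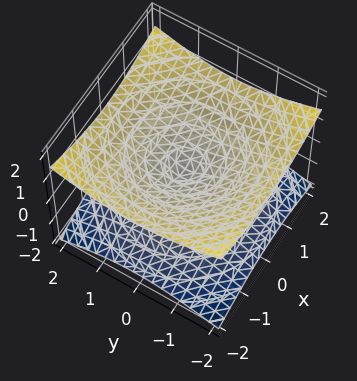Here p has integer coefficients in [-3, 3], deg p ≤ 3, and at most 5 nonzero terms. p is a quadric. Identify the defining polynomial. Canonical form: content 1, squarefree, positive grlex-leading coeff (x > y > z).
x^2 + y^2 - 3*z^2

1. Degree: a double cone through the origin; a quadric, so deg p = 2.
2. Symmetries: the z ↦ −z reflection is a symmetry, so z appears only in even powers; the surface is invariant under rotation about z: p = q(x² + y², z).
3. From the axis intercepts and sections: it meets the z-axis at z = 0 (among the integer gridlines); a circular section at z = 1 has radius between 1 and 2.
4. Solving for integer coefficients yields p as stated.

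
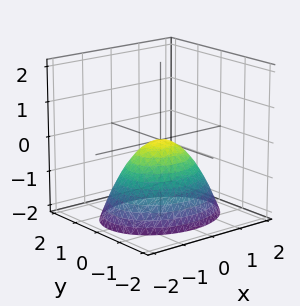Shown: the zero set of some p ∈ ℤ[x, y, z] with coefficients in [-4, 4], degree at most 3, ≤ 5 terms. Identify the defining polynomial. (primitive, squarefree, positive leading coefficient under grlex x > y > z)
2*x^2 + 3*y^2 + 3*z

The degree is 2 — a paraboloid; a quadric.
Symmetries: the y ↦ −y reflection is a symmetry, so y appears only in even powers; it's symmetric under x → −x, forcing even powers of x.
Observable constraints: it meets the y-axis at y = 0 (among the integer gridlines); it meets the x-axis at x = 0 (among the integer gridlines); it meets the z-axis at z = 0 (among the integer gridlines).
Together with the visible shape, these determine p as stated.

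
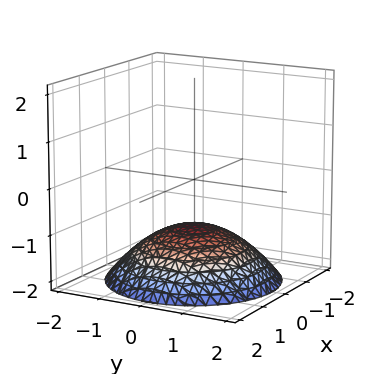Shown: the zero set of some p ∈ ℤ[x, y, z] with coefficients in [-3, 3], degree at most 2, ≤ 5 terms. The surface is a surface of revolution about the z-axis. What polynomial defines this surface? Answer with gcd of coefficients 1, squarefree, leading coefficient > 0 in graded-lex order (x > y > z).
First, the degree is 2 — no degree-1 surface has this shape.
Next, symmetries: the z-axis is an axis of rotation, so x and y enter only as x² + y².
Then, checking where it meets the axes: one z-axis crossing is at z = -1; no y-intercept at any integer in the box.
Finally, solving for integer coefficients yields p as stated.

x^2 + y^2 + 3*z + 3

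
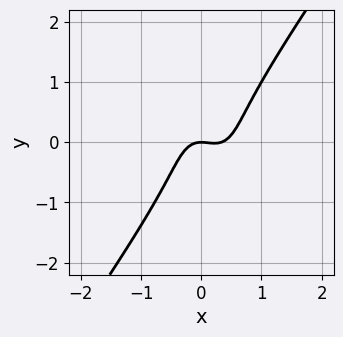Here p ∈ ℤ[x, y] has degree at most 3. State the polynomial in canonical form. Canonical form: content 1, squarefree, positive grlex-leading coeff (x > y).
The degree is 3 — the shape is more complex than any degree-2 curve.
From the visible intercepts: one y-axis crossing is at y = 0; one x-axis crossing is at x = 0.
Matching integer coefficients to the picture gives p.

3*x^3 - y^3 - x^2 - y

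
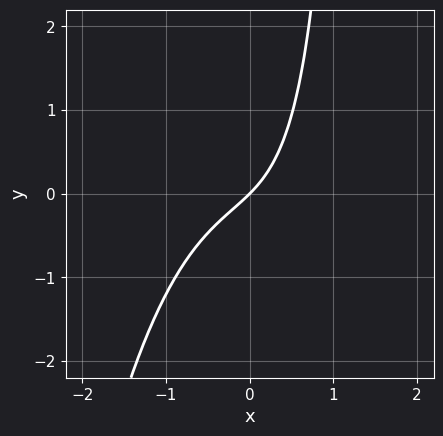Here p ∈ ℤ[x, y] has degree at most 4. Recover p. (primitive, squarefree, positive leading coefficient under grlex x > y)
1. deg p = 3.
2. Against the integer gridlines: it meets the y-axis at y = 0 (among the integer gridlines); it crosses the x-axis at the gridline x = 0.
3. Assembling these constraints gives the stated polynomial.

3*x^3 + 2*x*y + 3*x - 3*y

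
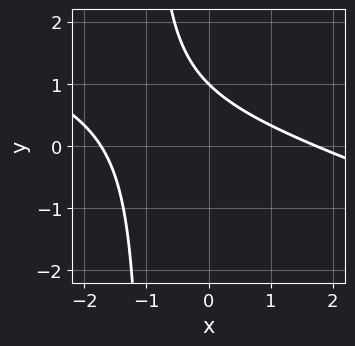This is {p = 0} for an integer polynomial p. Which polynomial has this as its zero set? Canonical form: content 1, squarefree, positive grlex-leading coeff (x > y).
x^2 + 3*x*y + 3*y - 3

1. Degree: a generic line meets the curve in up to 2 points, so deg p = 2.
2. Checking where it meets the axes: it meets the y-axis at y = 1 (among the integer gridlines).
3. Assembling these constraints gives the stated polynomial.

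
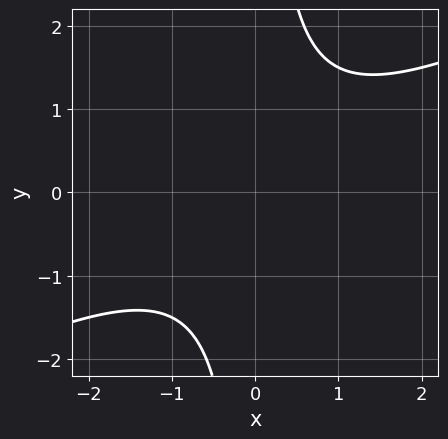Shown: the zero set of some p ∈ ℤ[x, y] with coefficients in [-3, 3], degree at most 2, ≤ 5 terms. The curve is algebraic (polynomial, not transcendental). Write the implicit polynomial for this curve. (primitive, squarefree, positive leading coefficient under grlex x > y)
x^2 - 2*x*y + 2

Degree: a generic line meets the curve in up to 2 points, so deg p = 2.
Reading off the gridlines: it misses every integer gridline on the x-axis; the curve avoids every integer y-axis point in the box.
Putting this together gives p.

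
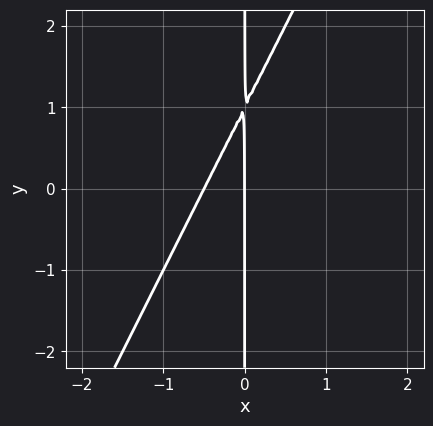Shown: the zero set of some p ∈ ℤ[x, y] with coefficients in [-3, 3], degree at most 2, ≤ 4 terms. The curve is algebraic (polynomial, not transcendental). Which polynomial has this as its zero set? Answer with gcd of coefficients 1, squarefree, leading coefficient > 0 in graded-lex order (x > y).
1. The degree is 2 — the shape is more complex than any degree-1 curve.
2. Reading off the gridlines: one x-axis crossing is at x = 0; every point of the y-axis in the box is on the curve.
3. Putting this together gives p.

2*x^2 - x*y + x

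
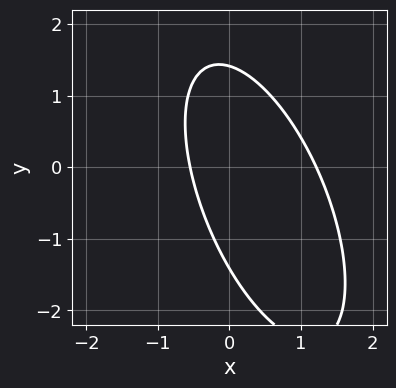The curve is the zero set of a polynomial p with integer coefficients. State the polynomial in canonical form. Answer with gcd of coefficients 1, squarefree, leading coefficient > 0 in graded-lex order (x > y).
3*x^2 + 2*x*y + y^2 - 2*x - 2

(a) deg p = 2. The shape is more complex than any degree-1 curve.
(b) Putting this together gives p.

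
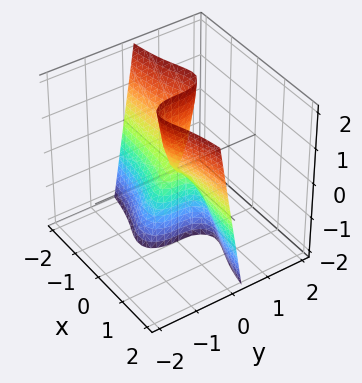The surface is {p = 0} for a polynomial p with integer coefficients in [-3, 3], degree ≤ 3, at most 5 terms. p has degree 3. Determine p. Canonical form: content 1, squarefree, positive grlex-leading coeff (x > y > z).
3*x^2*y + y^3 + x*z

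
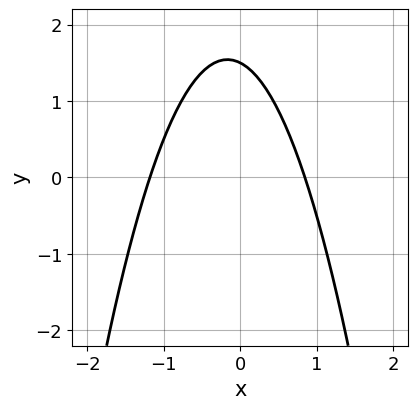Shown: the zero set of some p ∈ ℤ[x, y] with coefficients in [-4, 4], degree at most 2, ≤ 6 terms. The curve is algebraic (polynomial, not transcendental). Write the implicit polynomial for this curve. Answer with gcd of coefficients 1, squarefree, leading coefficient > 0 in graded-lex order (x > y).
3*x^2 + x + 2*y - 3

1. deg p = 2.
2. Matching integer coefficients to the picture gives p.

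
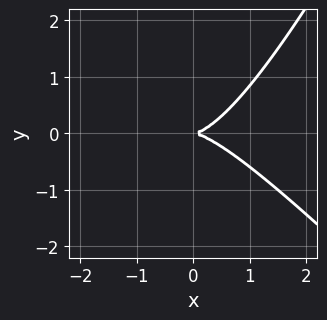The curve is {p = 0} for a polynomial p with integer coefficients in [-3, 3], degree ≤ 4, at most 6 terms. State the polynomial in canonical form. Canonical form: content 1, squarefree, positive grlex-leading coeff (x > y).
2*x^3 + x^2*y - x*y^2 - 3*y^2

First, deg p = 3.
Next, against the integer gridlines: it meets the x-axis at x = 0 (among the integer gridlines); it crosses the y-axis at the gridline y = 0.
Finally, putting this together gives p.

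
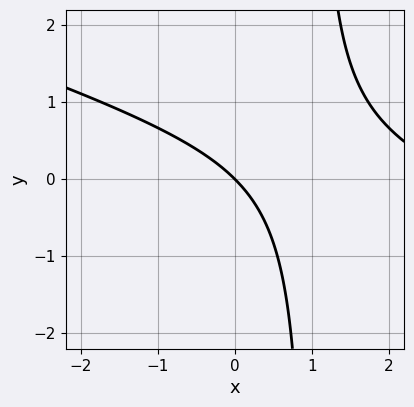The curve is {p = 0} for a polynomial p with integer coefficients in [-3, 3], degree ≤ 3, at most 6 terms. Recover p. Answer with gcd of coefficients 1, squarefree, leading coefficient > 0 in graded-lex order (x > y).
x^2 + 3*x*y - 3*x - 3*y

Degree: no degree-1 curve has this shape, so deg p = 2.
Observable constraints: it crosses the x-axis at the gridline x = 0; it meets the y-axis at y = 0 (among the integer gridlines).
These observations pin down the coefficients.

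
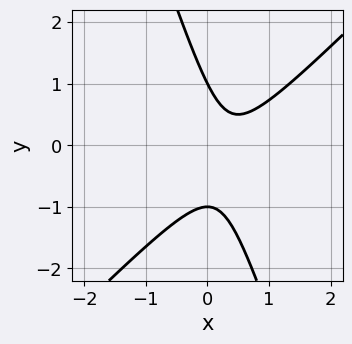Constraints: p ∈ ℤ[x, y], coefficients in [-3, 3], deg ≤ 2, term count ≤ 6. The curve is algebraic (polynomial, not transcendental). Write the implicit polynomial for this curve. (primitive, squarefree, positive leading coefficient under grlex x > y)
3*x^2 - 2*x*y - y^2 - 2*x + 1

First, the degree is 2 — no degree-1 curve has this shape.
Next, from the axis intercepts and sections: the y-axis gridline crossings are at y ∈ {-1, 1}; the curve avoids every integer x-axis point in the box.
Finally, assembling these constraints gives the stated polynomial.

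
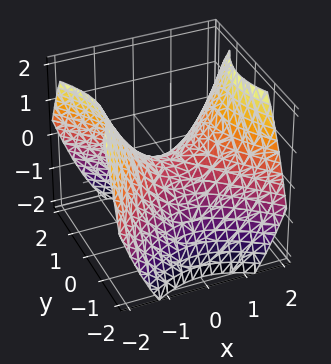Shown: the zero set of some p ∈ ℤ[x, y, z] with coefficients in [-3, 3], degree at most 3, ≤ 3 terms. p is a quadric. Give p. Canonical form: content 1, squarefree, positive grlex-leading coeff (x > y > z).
2*x^2 - 2*y^2 - 3*z

(a) The degree is 2 — a saddle surface; a quadric.
(b) Symmetries: it's symmetric under x → −x, forcing even powers of x; mirror symmetry y ↦ −y ⇒ only even powers of y.
(c) From the axis intercepts and sections: it crosses the x-axis at the gridline x = 0; one z-axis crossing is at z = 0.
(d) Fitting integer coefficients to these (and the overall shape) gives p.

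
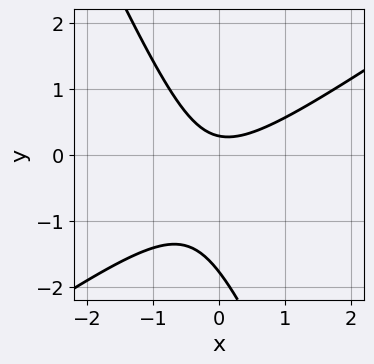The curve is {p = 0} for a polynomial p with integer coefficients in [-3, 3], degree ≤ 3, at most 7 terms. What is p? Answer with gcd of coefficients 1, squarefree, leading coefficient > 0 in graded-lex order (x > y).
3*x^2 - 3*x*y - 2*y^2 - 3*y + 1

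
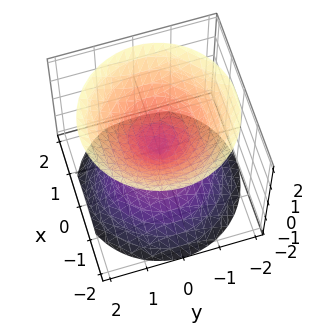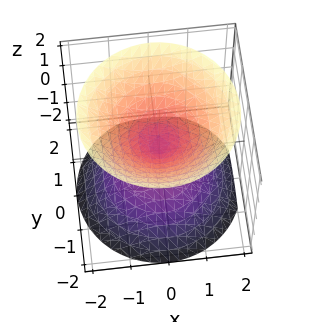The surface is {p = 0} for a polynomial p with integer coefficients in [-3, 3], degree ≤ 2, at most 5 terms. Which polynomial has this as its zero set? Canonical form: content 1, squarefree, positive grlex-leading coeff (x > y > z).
x^2 + y^2 - z^2

The picture has 2 separate pieces. They look like related sheets of one shape, so recover p as a whole.
The degree is 2 — two nappes meeting at a single point; a quadric.
Symmetries: the z ↦ −z reflection is a symmetry, so z appears only in even powers; rotational symmetry about the z-axis ⇒ p depends on x, y only through x² + y².
Against the integer gridlines: one x-axis crossing is at x = 0; one z-axis crossing is at z = 0.
Together with the visible shape, these determine p as stated.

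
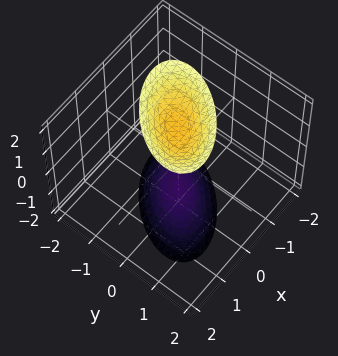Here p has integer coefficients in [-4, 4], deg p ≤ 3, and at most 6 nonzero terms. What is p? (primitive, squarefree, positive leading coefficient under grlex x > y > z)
The picture has 2 separate pieces. Treating them together as one polynomial.
The degree is 2 — no degree-1 surface has this shape.
Checking where it meets the axes: the surface avoids every integer y-axis point in the box; the surface avoids every integer x-axis point in the box.
Matching integer coefficients to the picture gives p.

2*x^2 - 2*x*y + 2*y^2 - z^2 + 2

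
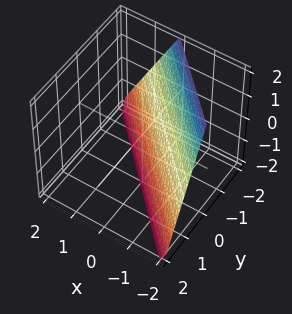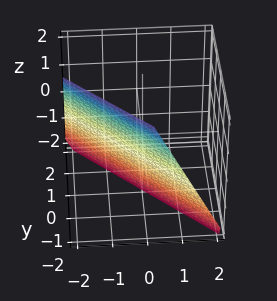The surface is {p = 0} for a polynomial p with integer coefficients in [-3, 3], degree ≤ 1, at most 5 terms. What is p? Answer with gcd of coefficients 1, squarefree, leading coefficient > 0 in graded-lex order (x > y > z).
2*x + 2*y + z + 2

(a) deg p = 1. Every cross-section is a straight line — this is a plane.
(b) Observable constraints: one y-axis crossing is at y = -1; it crosses the z-axis at the gridline z = -2; one x-axis crossing is at x = -1.
(c) Matching integer coefficients to the picture gives p.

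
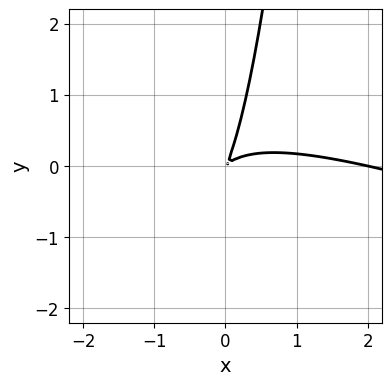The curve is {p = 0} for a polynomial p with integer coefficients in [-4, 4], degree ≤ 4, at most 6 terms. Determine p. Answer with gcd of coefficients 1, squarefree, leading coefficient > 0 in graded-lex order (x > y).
x^3 + 3*x^2*y - 2*x^2 + 3*x*y - y^2

1. The degree is 3 — a generic line meets the curve in up to 3 points.
2. Reading off the gridlines: it crosses the x-axis at the gridline x = 2.
3. Assembling these constraints gives the stated polynomial.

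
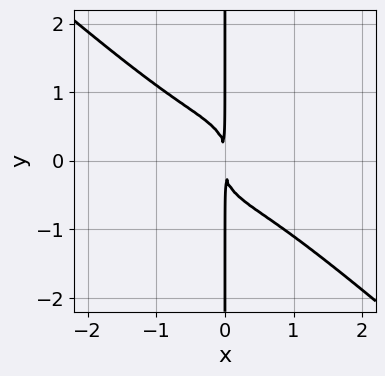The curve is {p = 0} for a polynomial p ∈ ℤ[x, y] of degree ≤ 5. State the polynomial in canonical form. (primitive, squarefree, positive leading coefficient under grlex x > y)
2*x^4 + 3*x*y^3 + 2*x^2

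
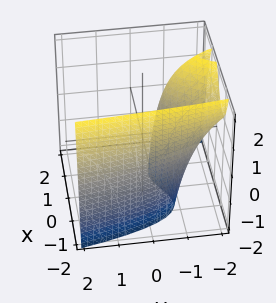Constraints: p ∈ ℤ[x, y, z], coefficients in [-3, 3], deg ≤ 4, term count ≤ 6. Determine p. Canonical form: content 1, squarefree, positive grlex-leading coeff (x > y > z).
1. deg p = 3. The shape is more complex than any degree-2 surface.
2. Against the integer gridlines: it crosses the y-axis at the gridline y = -1; it misses every integer gridline on the z-axis.
3. These observations pin down the coefficients.

2*x^3 - y*z - 3*x + 3*y + 3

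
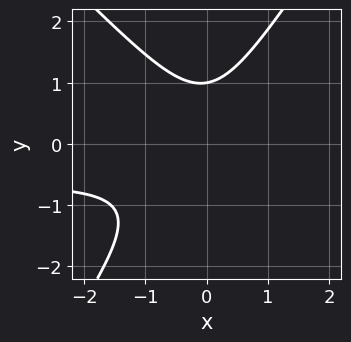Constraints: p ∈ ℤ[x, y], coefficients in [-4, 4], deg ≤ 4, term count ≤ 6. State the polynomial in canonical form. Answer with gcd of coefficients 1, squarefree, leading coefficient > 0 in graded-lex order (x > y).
3*x^2*y + x*y^2 - 2*y^3 + 2*x^2 + 2

1. The degree is 3 — the shape is more complex than any degree-2 curve.
2. From the visible intercepts: it crosses the y-axis at the gridline y = 1; the curve avoids every integer x-axis point in the box.
3. The integer polynomial consistent with all of this is the stated p.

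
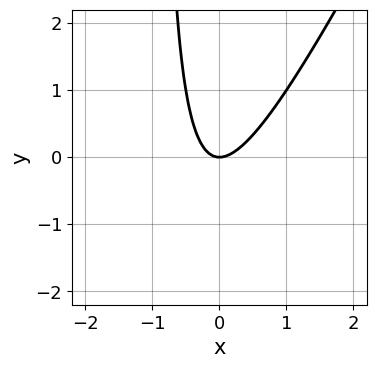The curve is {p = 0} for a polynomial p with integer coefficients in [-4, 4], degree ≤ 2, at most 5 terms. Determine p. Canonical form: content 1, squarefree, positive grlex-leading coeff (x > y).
1. The degree is 2 — no degree-1 curve has this shape.
2. Checking where it meets the axes: it meets the x-axis at x = 0 (among the integer gridlines); one y-axis crossing is at y = 0.
3. Matching integer coefficients to the picture gives p.

2*x^2 - x*y - y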